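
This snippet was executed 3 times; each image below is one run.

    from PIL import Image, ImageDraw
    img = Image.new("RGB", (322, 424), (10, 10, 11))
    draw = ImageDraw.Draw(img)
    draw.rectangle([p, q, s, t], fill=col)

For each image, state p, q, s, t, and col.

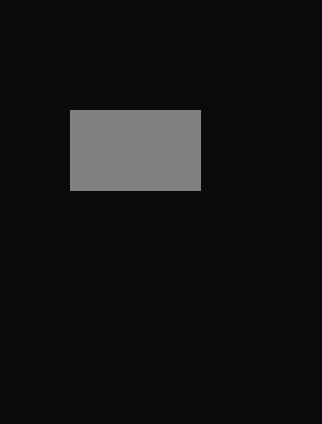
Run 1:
p = 70; q = 110; s = 200; t = 190; col = 'gray'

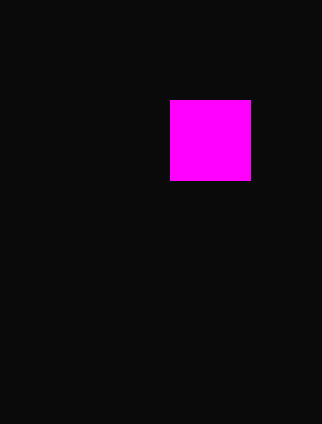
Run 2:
p = 170; q = 100; s = 250; t = 180; col = 'magenta'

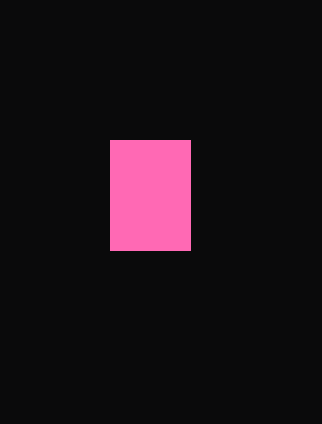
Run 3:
p = 110
q = 140
s = 190
t = 250
col = 'hotpink'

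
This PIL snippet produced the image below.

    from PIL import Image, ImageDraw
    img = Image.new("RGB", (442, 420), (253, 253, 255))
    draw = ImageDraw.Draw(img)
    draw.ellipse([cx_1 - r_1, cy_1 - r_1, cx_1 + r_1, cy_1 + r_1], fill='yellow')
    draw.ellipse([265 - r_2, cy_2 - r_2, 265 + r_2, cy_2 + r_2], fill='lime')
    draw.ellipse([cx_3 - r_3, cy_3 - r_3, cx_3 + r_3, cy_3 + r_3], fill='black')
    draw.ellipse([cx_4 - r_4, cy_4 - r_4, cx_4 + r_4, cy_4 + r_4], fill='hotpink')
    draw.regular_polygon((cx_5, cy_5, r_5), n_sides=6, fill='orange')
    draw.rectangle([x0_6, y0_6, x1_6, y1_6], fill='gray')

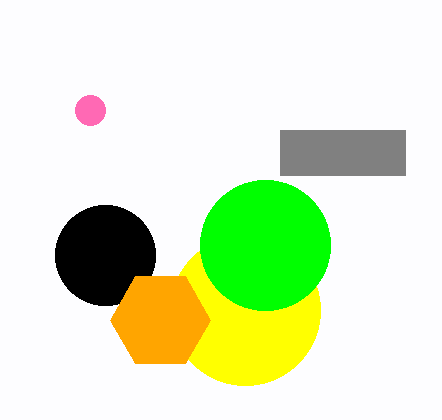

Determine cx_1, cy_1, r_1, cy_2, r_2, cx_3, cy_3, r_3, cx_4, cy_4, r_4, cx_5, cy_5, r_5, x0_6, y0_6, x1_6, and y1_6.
cx_1 = 245, cy_1 = 310, r_1 = 75, cy_2 = 245, r_2 = 65, cx_3 = 105, cy_3 = 255, r_3 = 50, cx_4 = 90, cy_4 = 110, r_4 = 15, cx_5 = 160, cy_5 = 320, r_5 = 50, x0_6 = 280, y0_6 = 130, x1_6 = 405, y1_6 = 175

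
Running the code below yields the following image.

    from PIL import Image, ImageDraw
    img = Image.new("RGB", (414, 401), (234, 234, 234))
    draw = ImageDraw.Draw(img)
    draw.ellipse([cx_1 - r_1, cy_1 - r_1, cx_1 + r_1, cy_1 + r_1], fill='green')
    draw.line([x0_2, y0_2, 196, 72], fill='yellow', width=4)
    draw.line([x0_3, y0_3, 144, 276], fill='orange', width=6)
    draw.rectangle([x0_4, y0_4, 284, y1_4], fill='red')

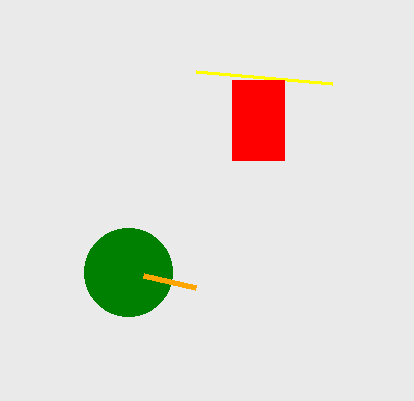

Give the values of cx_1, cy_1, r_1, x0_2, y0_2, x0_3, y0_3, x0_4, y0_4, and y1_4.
cx_1 = 128, cy_1 = 272, r_1 = 44, x0_2 = 332, y0_2 = 84, x0_3 = 196, y0_3 = 288, x0_4 = 232, y0_4 = 80, y1_4 = 160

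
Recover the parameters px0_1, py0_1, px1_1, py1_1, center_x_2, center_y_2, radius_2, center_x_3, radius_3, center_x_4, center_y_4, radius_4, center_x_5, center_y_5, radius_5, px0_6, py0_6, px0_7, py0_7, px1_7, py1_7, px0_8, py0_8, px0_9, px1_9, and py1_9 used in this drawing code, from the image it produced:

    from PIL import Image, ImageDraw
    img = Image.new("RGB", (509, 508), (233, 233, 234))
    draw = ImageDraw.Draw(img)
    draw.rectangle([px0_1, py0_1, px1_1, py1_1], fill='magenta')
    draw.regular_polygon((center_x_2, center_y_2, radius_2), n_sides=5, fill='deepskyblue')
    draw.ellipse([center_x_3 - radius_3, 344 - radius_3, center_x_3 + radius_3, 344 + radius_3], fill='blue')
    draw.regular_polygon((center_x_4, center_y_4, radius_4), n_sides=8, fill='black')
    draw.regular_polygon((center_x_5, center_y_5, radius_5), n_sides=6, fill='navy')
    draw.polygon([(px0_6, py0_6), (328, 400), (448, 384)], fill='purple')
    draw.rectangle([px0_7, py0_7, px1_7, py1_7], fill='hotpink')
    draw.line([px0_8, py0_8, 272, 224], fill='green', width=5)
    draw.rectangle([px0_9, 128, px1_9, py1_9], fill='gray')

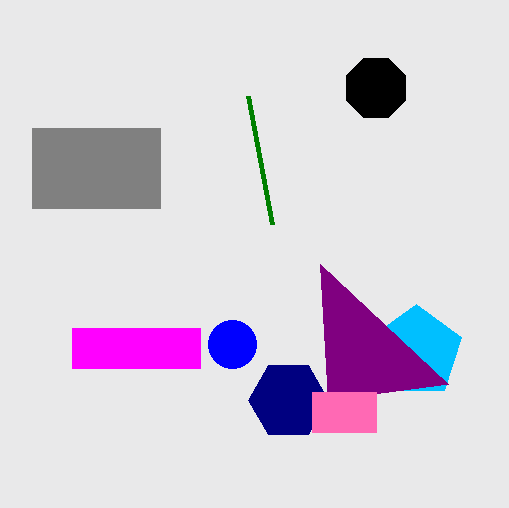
px0_1 = 72
py0_1 = 328
px1_1 = 200
py1_1 = 368
center_x_2 = 416
center_y_2 = 352
radius_2 = 48
center_x_3 = 232
radius_3 = 24
center_x_4 = 376
center_y_4 = 88
radius_4 = 32
center_x_5 = 288
center_y_5 = 400
radius_5 = 40
px0_6 = 320
py0_6 = 264
px0_7 = 312
py0_7 = 392
px1_7 = 376
py1_7 = 432
px0_8 = 248
py0_8 = 96
px0_9 = 32
px1_9 = 160
py1_9 = 208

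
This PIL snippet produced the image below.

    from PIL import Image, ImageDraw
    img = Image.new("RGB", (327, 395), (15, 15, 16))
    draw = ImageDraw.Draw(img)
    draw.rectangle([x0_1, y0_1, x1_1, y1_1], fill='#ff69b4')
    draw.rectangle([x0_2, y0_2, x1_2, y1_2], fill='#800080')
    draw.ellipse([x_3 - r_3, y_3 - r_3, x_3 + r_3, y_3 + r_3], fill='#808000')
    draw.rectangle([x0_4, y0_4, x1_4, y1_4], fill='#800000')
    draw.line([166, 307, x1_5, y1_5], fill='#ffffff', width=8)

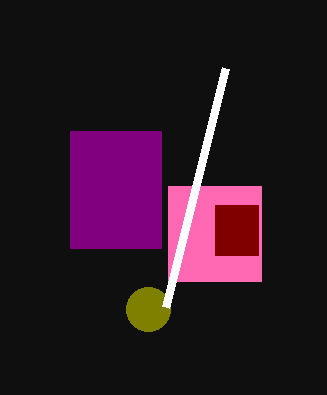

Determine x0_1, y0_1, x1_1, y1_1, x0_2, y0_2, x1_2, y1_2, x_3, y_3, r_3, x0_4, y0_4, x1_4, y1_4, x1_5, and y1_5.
x0_1 = 168; y0_1 = 186; x1_1 = 261; y1_1 = 281; x0_2 = 70; y0_2 = 131; x1_2 = 161; y1_2 = 248; x_3 = 148; y_3 = 309; r_3 = 22; x0_4 = 215; y0_4 = 205; x1_4 = 258; y1_4 = 255; x1_5 = 226; y1_5 = 68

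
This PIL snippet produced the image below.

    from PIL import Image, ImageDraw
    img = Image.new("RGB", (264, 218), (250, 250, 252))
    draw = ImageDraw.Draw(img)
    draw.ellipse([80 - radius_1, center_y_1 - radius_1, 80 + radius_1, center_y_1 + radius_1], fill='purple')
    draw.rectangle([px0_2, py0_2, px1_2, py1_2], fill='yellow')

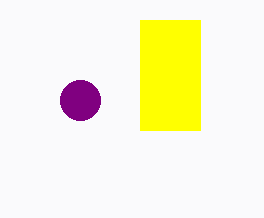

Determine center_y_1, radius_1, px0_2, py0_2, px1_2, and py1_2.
center_y_1 = 100, radius_1 = 20, px0_2 = 140, py0_2 = 20, px1_2 = 200, py1_2 = 130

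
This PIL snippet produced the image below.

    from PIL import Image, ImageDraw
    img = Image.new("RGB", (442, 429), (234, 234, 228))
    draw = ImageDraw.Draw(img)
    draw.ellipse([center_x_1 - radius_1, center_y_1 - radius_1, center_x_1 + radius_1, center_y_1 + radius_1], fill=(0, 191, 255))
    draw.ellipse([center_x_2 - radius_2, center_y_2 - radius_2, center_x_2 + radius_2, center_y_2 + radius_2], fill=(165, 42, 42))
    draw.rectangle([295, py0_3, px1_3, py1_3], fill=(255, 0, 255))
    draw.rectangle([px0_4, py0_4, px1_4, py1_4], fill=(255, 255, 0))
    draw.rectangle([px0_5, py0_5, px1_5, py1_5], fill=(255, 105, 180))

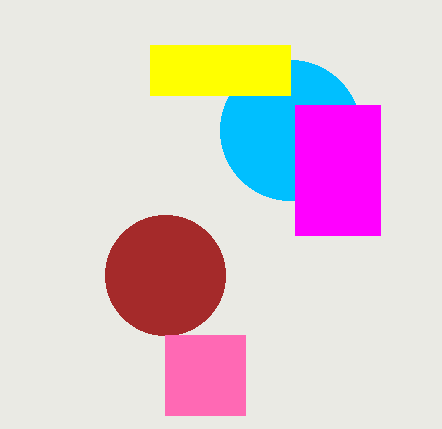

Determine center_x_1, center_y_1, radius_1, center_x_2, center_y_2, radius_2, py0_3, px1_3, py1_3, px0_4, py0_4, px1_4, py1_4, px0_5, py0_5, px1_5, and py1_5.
center_x_1 = 290, center_y_1 = 130, radius_1 = 70, center_x_2 = 165, center_y_2 = 275, radius_2 = 60, py0_3 = 105, px1_3 = 380, py1_3 = 235, px0_4 = 150, py0_4 = 45, px1_4 = 290, py1_4 = 95, px0_5 = 165, py0_5 = 335, px1_5 = 245, py1_5 = 415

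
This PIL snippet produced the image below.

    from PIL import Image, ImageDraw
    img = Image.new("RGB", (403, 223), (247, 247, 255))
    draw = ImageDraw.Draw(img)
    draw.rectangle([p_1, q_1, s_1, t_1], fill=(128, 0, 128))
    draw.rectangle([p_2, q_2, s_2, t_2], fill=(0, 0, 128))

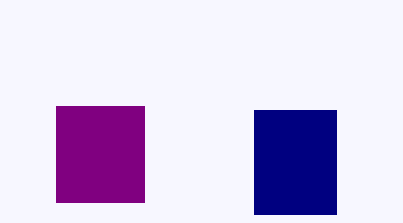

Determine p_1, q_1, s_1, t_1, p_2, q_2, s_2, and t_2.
p_1 = 56; q_1 = 106; s_1 = 144; t_1 = 202; p_2 = 254; q_2 = 110; s_2 = 336; t_2 = 214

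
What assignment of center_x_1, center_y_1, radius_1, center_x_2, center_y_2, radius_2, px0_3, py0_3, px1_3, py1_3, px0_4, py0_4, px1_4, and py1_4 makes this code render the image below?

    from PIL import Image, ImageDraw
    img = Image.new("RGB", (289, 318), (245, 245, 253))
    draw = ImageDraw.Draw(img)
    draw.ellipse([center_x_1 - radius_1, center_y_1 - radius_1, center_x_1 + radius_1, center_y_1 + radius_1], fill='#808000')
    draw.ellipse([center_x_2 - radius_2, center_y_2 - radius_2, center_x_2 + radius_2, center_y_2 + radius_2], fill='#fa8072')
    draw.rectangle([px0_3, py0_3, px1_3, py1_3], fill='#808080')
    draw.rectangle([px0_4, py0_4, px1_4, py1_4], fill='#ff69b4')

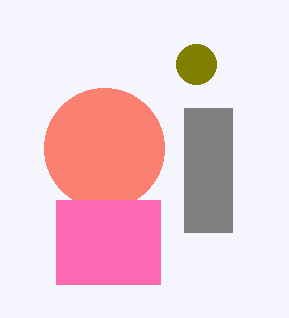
center_x_1 = 196; center_y_1 = 64; radius_1 = 20; center_x_2 = 104; center_y_2 = 148; radius_2 = 60; px0_3 = 184; py0_3 = 108; px1_3 = 232; py1_3 = 232; px0_4 = 56; py0_4 = 200; px1_4 = 160; py1_4 = 284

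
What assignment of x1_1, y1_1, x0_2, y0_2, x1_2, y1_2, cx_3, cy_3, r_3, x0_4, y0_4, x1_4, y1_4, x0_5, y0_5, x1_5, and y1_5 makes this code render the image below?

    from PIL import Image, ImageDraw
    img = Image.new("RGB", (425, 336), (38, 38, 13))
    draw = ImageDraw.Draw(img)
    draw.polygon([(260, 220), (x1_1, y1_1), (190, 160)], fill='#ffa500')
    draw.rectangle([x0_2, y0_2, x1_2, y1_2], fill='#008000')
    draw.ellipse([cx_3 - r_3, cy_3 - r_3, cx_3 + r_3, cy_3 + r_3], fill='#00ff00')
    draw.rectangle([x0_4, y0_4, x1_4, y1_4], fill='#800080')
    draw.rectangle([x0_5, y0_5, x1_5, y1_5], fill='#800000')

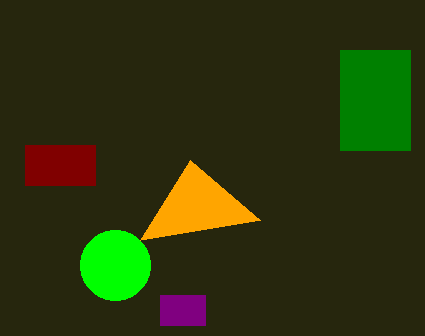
x1_1 = 140; y1_1 = 240; x0_2 = 340; y0_2 = 50; x1_2 = 410; y1_2 = 150; cx_3 = 115; cy_3 = 265; r_3 = 35; x0_4 = 160; y0_4 = 295; x1_4 = 205; y1_4 = 325; x0_5 = 25; y0_5 = 145; x1_5 = 95; y1_5 = 185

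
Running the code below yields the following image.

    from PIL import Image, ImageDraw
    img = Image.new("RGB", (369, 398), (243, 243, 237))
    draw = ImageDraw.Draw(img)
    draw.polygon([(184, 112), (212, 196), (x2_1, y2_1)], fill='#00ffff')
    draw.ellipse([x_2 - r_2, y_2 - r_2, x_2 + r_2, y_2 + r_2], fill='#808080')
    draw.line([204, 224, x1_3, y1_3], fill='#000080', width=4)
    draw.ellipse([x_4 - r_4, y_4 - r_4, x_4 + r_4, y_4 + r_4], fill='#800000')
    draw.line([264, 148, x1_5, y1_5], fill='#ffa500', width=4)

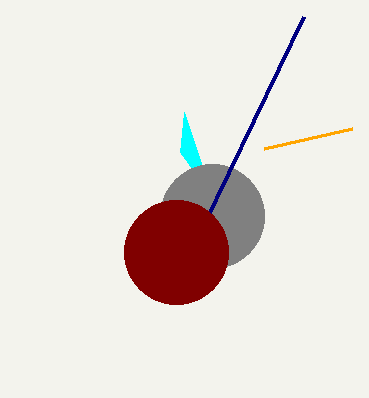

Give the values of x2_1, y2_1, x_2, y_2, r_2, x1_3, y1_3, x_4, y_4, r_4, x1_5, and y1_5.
x2_1 = 180; y2_1 = 152; x_2 = 212; y_2 = 216; r_2 = 52; x1_3 = 304; y1_3 = 16; x_4 = 176; y_4 = 252; r_4 = 52; x1_5 = 352; y1_5 = 128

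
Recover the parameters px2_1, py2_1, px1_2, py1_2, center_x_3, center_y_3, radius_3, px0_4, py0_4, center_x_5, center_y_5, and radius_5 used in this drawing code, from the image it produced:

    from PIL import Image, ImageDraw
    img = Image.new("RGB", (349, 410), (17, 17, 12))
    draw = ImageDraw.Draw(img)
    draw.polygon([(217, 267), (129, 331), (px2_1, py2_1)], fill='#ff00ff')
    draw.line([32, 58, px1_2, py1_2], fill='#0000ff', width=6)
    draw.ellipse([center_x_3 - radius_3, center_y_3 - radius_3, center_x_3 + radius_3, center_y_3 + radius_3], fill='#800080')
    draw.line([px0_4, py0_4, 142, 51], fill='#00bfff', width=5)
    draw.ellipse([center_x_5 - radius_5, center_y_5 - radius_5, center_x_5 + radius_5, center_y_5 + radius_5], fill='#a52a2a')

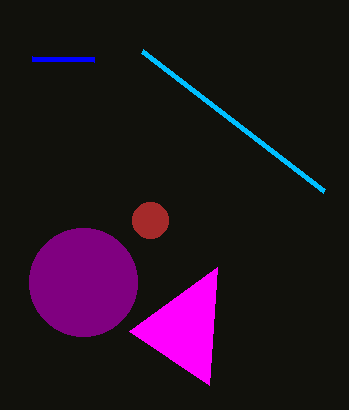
px2_1 = 209, py2_1 = 385, px1_2 = 94, py1_2 = 59, center_x_3 = 83, center_y_3 = 282, radius_3 = 54, px0_4 = 324, py0_4 = 191, center_x_5 = 150, center_y_5 = 220, radius_5 = 18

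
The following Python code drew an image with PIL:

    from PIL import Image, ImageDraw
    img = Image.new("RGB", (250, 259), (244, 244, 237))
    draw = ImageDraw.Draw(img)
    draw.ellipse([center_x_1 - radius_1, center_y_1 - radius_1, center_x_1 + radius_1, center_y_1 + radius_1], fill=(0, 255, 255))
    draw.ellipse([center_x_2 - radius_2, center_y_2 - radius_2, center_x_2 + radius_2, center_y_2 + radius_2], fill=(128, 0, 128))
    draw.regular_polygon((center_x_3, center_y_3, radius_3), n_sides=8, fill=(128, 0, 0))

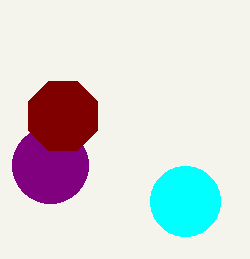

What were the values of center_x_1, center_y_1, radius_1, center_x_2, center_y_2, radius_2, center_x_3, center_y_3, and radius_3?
center_x_1 = 185, center_y_1 = 201, radius_1 = 35, center_x_2 = 50, center_y_2 = 165, radius_2 = 38, center_x_3 = 63, center_y_3 = 116, radius_3 = 37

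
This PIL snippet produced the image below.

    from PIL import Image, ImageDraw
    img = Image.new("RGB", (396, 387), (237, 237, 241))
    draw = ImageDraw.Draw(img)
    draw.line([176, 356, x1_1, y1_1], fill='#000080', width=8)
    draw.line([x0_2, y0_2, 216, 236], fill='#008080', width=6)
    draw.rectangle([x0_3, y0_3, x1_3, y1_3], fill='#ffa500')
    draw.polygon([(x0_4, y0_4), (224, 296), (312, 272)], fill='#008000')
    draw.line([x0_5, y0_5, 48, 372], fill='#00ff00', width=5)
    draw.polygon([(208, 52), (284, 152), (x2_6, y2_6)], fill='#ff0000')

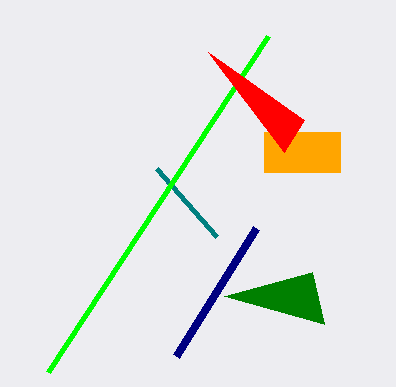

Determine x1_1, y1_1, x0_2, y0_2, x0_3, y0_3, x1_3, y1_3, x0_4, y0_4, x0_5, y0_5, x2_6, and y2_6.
x1_1 = 256; y1_1 = 228; x0_2 = 156; y0_2 = 168; x0_3 = 264; y0_3 = 132; x1_3 = 340; y1_3 = 172; x0_4 = 324; y0_4 = 324; x0_5 = 268; y0_5 = 36; x2_6 = 304; y2_6 = 120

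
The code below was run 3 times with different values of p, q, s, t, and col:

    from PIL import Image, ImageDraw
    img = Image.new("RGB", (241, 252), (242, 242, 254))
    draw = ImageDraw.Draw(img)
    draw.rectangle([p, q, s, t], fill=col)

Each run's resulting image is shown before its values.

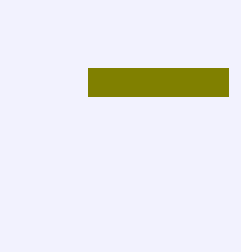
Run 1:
p = 88, q = 68, s = 228, t = 96, col = 'olive'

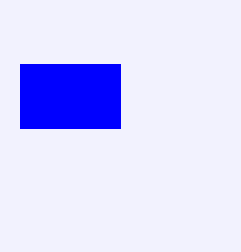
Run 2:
p = 20, q = 64, s = 120, t = 128, col = 'blue'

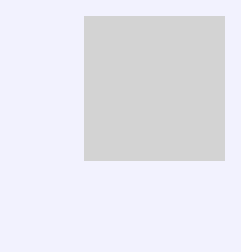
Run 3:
p = 84
q = 16
s = 224
t = 160
col = 'lightgray'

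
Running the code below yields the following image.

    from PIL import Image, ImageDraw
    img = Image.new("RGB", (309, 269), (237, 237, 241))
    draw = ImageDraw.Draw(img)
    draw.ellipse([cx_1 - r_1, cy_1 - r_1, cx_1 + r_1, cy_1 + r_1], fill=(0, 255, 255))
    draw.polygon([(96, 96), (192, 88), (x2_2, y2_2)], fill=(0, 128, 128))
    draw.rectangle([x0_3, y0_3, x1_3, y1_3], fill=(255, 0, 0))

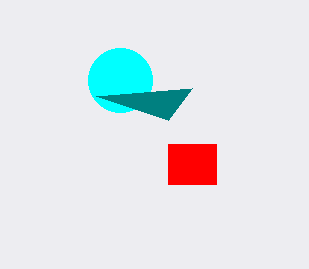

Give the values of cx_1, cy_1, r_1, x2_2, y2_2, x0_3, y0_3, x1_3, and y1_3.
cx_1 = 120
cy_1 = 80
r_1 = 32
x2_2 = 168
y2_2 = 120
x0_3 = 168
y0_3 = 144
x1_3 = 216
y1_3 = 184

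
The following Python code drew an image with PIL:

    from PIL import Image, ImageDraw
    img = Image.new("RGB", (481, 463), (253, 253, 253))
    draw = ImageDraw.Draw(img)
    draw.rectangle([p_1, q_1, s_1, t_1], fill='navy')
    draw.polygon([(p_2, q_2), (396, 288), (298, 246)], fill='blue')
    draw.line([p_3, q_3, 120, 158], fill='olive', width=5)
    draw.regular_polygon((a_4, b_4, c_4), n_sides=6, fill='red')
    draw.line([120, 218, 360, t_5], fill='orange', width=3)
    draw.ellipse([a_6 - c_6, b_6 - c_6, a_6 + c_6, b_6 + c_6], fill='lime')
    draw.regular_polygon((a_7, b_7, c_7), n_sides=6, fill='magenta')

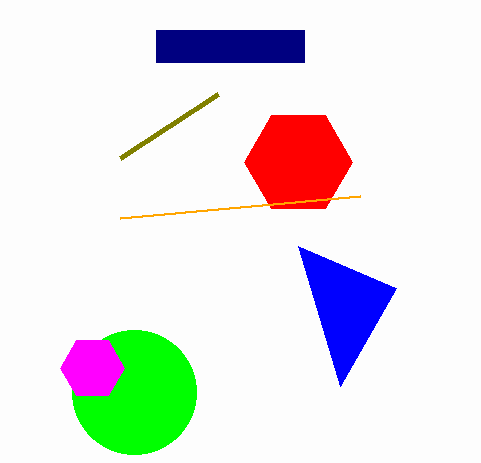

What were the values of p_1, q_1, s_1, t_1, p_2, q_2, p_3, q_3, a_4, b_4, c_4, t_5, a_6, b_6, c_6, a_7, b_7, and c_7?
p_1 = 156; q_1 = 30; s_1 = 304; t_1 = 62; p_2 = 340; q_2 = 386; p_3 = 218; q_3 = 94; a_4 = 298; b_4 = 162; c_4 = 54; t_5 = 196; a_6 = 134; b_6 = 392; c_6 = 62; a_7 = 92; b_7 = 368; c_7 = 32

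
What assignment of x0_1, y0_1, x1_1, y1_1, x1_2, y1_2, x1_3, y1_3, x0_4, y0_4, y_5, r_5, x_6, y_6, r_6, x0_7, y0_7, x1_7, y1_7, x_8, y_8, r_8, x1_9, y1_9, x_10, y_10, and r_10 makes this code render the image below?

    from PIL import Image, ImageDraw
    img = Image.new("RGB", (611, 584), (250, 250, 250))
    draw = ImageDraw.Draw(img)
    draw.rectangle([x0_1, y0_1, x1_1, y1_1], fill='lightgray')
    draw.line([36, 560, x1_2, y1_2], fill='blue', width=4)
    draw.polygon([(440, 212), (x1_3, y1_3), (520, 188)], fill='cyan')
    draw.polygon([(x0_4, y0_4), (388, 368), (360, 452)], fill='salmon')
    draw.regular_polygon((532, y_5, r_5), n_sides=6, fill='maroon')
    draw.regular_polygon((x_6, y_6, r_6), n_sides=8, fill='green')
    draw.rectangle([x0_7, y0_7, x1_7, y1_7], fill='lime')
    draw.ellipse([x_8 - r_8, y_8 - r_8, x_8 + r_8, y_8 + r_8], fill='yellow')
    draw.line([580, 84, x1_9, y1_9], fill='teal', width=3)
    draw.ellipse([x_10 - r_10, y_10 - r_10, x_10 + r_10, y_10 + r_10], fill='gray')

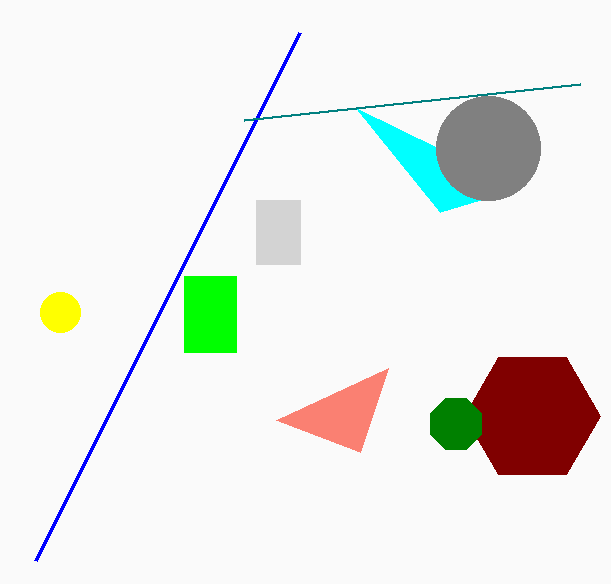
x0_1 = 256, y0_1 = 200, x1_1 = 300, y1_1 = 264, x1_2 = 300, y1_2 = 32, x1_3 = 356, y1_3 = 108, x0_4 = 276, y0_4 = 420, y_5 = 416, r_5 = 68, x_6 = 456, y_6 = 424, r_6 = 28, x0_7 = 184, y0_7 = 276, x1_7 = 236, y1_7 = 352, x_8 = 60, y_8 = 312, r_8 = 20, x1_9 = 244, y1_9 = 120, x_10 = 488, y_10 = 148, r_10 = 52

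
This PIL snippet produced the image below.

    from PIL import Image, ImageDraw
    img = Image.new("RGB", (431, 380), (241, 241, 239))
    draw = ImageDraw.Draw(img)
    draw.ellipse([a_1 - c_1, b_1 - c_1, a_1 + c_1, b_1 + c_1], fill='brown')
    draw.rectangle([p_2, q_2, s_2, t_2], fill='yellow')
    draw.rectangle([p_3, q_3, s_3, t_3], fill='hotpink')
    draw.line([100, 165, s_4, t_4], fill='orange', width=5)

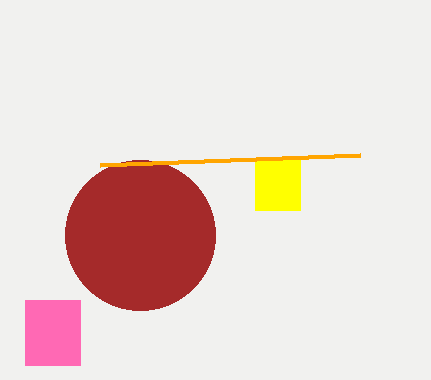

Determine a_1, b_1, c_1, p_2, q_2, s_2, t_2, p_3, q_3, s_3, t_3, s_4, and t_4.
a_1 = 140; b_1 = 235; c_1 = 75; p_2 = 255; q_2 = 160; s_2 = 300; t_2 = 210; p_3 = 25; q_3 = 300; s_3 = 80; t_3 = 365; s_4 = 360; t_4 = 155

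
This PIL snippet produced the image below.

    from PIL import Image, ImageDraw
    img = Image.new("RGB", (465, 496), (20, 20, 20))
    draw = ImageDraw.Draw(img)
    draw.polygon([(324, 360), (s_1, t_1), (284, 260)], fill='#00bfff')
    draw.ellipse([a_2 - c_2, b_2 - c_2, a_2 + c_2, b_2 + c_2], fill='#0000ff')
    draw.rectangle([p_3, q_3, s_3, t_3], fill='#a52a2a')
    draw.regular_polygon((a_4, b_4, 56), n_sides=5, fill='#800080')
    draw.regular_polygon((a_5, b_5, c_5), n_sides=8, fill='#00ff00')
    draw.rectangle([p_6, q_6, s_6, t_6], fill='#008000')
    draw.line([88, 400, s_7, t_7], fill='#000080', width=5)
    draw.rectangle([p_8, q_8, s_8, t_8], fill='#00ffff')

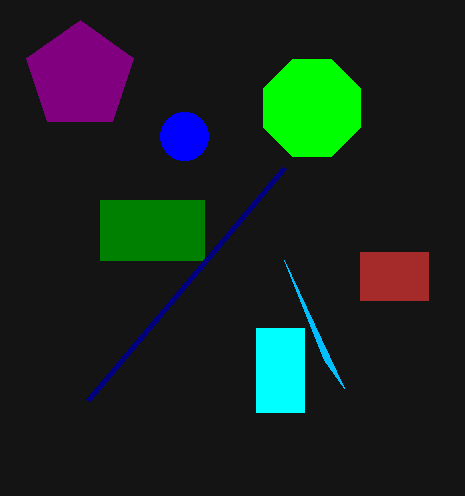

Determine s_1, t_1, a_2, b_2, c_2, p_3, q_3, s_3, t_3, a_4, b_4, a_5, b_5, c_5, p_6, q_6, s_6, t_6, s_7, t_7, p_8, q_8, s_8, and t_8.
s_1 = 344, t_1 = 388, a_2 = 184, b_2 = 136, c_2 = 24, p_3 = 360, q_3 = 252, s_3 = 428, t_3 = 300, a_4 = 80, b_4 = 76, a_5 = 312, b_5 = 108, c_5 = 52, p_6 = 100, q_6 = 200, s_6 = 204, t_6 = 260, s_7 = 284, t_7 = 168, p_8 = 256, q_8 = 328, s_8 = 304, t_8 = 412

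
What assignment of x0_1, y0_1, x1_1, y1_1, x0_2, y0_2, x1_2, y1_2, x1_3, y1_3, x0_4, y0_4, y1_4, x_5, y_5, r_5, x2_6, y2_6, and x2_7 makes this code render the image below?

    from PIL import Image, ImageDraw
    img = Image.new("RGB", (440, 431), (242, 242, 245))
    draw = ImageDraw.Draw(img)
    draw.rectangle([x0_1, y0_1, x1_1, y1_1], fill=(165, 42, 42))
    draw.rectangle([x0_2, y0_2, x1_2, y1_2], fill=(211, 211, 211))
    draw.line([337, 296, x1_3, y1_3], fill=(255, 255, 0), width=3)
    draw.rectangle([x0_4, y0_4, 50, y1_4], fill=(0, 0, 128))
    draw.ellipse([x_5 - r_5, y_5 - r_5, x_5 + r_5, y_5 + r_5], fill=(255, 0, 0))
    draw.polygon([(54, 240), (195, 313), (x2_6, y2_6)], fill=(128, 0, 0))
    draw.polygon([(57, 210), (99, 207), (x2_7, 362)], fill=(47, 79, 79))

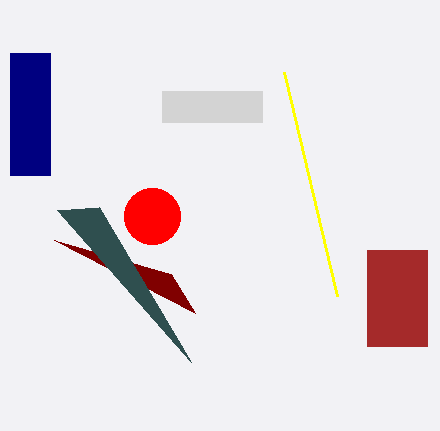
x0_1 = 367
y0_1 = 250
x1_1 = 427
y1_1 = 346
x0_2 = 162
y0_2 = 91
x1_2 = 262
y1_2 = 122
x1_3 = 284
y1_3 = 72
x0_4 = 10
y0_4 = 53
y1_4 = 175
x_5 = 152
y_5 = 216
r_5 = 28
x2_6 = 171
y2_6 = 274
x2_7 = 191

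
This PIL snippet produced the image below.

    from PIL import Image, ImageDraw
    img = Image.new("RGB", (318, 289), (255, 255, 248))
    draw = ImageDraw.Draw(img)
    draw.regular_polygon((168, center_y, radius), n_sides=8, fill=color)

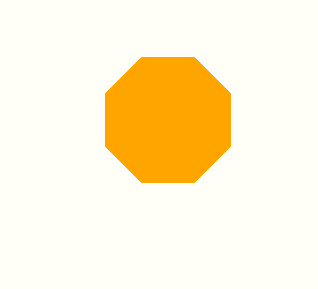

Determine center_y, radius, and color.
center_y = 120
radius = 68
color = 'orange'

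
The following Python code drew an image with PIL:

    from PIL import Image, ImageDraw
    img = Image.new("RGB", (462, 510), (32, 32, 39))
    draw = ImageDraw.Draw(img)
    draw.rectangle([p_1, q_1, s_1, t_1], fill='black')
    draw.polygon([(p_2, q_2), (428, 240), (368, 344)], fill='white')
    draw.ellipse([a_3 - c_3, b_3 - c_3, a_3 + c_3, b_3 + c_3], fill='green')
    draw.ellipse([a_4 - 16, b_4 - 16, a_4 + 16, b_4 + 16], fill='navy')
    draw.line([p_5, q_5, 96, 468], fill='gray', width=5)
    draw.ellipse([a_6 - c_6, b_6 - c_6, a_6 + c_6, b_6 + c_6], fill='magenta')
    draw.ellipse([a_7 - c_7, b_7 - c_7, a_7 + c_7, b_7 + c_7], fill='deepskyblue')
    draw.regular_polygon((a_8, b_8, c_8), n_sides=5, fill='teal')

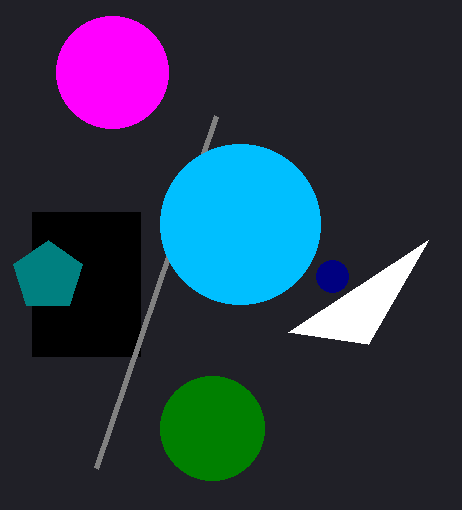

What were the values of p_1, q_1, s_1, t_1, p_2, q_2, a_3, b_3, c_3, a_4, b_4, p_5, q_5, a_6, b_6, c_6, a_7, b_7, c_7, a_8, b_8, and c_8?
p_1 = 32; q_1 = 212; s_1 = 140; t_1 = 356; p_2 = 288; q_2 = 332; a_3 = 212; b_3 = 428; c_3 = 52; a_4 = 332; b_4 = 276; p_5 = 216; q_5 = 116; a_6 = 112; b_6 = 72; c_6 = 56; a_7 = 240; b_7 = 224; c_7 = 80; a_8 = 48; b_8 = 276; c_8 = 36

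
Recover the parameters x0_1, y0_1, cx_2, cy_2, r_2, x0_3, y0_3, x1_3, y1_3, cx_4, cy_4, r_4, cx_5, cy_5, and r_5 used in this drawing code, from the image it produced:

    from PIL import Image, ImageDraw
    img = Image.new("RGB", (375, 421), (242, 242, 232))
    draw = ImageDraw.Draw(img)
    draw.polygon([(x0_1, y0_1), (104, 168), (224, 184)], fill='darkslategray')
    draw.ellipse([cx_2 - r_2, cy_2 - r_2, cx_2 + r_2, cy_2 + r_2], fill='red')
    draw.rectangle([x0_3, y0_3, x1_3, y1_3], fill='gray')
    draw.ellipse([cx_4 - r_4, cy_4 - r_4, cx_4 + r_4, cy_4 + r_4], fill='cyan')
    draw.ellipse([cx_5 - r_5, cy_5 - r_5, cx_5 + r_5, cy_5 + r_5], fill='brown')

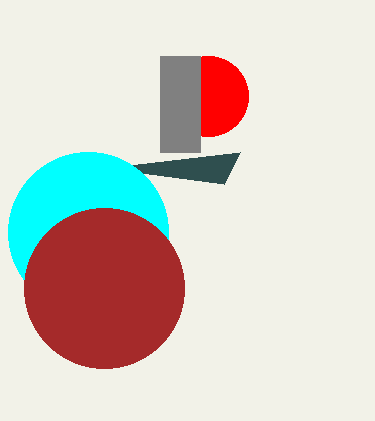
x0_1 = 240
y0_1 = 152
cx_2 = 208
cy_2 = 96
r_2 = 40
x0_3 = 160
y0_3 = 56
x1_3 = 200
y1_3 = 152
cx_4 = 88
cy_4 = 232
r_4 = 80
cx_5 = 104
cy_5 = 288
r_5 = 80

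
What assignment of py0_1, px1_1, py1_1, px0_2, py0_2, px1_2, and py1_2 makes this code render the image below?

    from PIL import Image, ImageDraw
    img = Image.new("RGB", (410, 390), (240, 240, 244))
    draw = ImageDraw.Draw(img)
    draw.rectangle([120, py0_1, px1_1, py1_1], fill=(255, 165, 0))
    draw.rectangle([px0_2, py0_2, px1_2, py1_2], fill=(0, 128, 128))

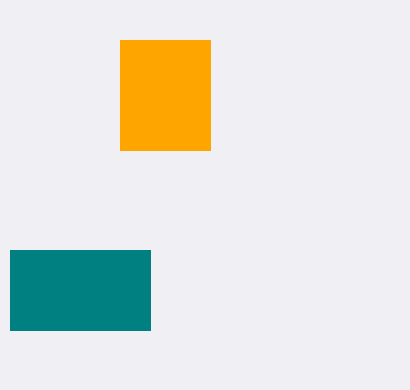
py0_1 = 40; px1_1 = 210; py1_1 = 150; px0_2 = 10; py0_2 = 250; px1_2 = 150; py1_2 = 330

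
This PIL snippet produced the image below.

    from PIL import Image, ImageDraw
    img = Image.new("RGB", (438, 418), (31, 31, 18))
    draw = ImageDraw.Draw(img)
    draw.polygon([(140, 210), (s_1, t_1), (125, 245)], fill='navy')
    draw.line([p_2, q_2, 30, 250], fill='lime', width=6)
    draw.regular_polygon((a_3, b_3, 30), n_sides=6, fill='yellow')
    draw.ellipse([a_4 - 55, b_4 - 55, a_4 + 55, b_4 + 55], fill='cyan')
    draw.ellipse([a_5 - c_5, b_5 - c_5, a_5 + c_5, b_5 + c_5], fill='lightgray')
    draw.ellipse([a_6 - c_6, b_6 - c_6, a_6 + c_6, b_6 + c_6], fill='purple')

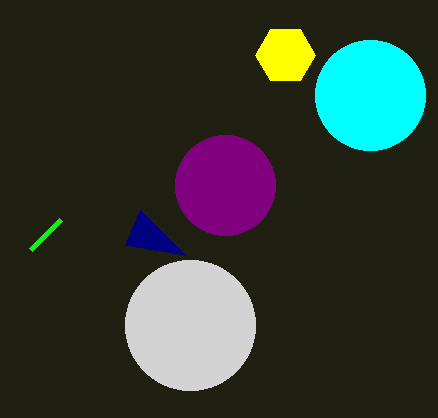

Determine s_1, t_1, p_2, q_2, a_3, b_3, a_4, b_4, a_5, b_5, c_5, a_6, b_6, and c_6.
s_1 = 185; t_1 = 255; p_2 = 60; q_2 = 220; a_3 = 285; b_3 = 55; a_4 = 370; b_4 = 95; a_5 = 190; b_5 = 325; c_5 = 65; a_6 = 225; b_6 = 185; c_6 = 50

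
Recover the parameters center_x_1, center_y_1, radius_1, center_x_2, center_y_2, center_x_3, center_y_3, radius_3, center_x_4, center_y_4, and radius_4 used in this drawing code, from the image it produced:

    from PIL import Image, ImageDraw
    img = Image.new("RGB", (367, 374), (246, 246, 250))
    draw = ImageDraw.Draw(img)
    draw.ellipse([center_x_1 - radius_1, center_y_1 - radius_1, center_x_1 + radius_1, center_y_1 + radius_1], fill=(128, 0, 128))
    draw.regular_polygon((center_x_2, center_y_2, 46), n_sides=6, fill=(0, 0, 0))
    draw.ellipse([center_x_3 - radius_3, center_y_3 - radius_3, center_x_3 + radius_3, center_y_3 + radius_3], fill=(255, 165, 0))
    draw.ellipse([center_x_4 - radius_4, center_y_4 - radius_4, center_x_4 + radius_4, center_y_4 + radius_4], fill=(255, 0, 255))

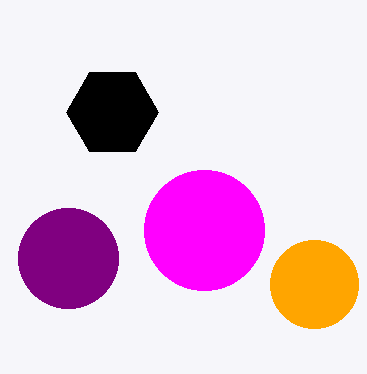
center_x_1 = 68; center_y_1 = 258; radius_1 = 50; center_x_2 = 112; center_y_2 = 112; center_x_3 = 314; center_y_3 = 284; radius_3 = 44; center_x_4 = 204; center_y_4 = 230; radius_4 = 60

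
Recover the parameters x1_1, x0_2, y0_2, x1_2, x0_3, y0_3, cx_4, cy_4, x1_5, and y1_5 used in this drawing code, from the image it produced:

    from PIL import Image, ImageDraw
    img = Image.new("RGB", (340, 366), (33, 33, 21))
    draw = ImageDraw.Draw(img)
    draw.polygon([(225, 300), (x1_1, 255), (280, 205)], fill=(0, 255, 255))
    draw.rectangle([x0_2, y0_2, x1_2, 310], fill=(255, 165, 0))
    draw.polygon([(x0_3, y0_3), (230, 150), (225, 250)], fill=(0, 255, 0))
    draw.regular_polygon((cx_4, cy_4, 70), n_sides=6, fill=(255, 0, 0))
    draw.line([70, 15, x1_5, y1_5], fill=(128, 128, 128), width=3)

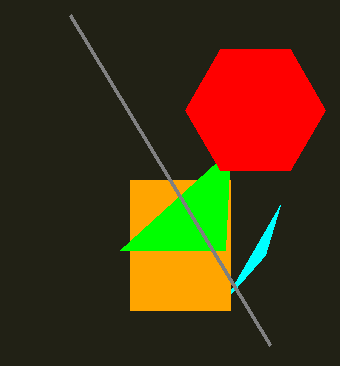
x1_1 = 265, x0_2 = 130, y0_2 = 180, x1_2 = 230, x0_3 = 120, y0_3 = 250, cx_4 = 255, cy_4 = 110, x1_5 = 270, y1_5 = 345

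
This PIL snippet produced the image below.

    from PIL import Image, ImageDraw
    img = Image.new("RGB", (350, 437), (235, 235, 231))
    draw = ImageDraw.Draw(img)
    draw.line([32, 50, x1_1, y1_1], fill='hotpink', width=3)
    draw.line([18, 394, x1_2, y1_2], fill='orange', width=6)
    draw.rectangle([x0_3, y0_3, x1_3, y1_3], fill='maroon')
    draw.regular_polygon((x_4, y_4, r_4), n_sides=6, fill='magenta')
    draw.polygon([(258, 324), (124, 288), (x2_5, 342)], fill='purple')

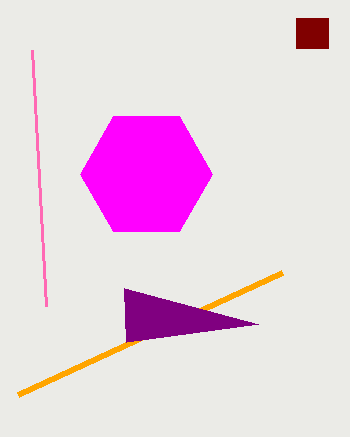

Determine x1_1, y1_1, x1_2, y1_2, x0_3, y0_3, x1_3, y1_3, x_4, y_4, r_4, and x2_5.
x1_1 = 46, y1_1 = 306, x1_2 = 282, y1_2 = 272, x0_3 = 296, y0_3 = 18, x1_3 = 328, y1_3 = 48, x_4 = 146, y_4 = 174, r_4 = 66, x2_5 = 126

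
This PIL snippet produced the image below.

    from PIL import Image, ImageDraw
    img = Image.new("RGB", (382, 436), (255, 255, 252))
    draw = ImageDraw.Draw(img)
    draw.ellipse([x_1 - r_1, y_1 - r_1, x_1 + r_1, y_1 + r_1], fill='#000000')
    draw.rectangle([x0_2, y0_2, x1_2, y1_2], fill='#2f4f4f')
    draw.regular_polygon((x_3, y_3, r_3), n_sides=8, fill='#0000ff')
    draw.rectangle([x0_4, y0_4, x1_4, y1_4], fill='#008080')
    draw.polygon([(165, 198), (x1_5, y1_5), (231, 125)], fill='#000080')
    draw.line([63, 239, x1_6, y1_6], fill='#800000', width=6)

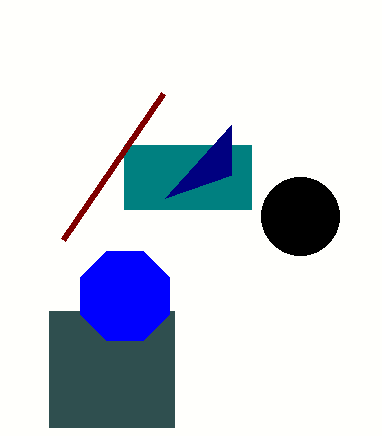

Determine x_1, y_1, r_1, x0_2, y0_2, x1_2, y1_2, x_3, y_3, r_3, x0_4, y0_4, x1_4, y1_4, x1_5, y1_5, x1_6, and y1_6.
x_1 = 300
y_1 = 216
r_1 = 39
x0_2 = 49
y0_2 = 311
x1_2 = 174
y1_2 = 427
x_3 = 125
y_3 = 296
r_3 = 48
x0_4 = 124
y0_4 = 145
x1_4 = 251
y1_4 = 209
x1_5 = 231
y1_5 = 175
x1_6 = 163
y1_6 = 93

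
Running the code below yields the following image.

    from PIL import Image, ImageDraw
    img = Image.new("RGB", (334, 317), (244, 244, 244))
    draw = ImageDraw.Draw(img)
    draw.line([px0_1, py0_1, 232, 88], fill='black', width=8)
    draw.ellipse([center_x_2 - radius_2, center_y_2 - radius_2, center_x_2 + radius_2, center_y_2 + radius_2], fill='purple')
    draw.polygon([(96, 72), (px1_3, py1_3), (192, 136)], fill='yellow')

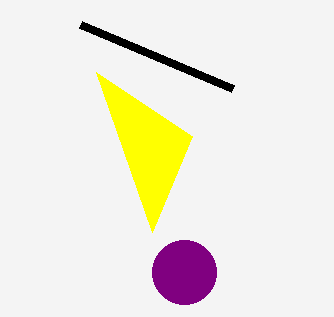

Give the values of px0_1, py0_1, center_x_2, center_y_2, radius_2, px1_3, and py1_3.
px0_1 = 80, py0_1 = 24, center_x_2 = 184, center_y_2 = 272, radius_2 = 32, px1_3 = 152, py1_3 = 232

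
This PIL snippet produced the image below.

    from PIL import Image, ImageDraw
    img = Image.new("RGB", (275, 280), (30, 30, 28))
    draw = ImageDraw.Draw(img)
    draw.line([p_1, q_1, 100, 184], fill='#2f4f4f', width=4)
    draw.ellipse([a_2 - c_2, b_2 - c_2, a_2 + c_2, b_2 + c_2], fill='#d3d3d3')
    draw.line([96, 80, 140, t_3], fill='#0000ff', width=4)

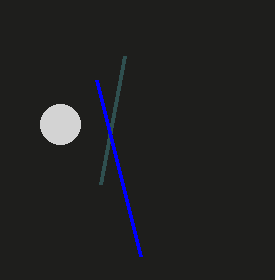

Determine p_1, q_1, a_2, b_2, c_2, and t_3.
p_1 = 124; q_1 = 56; a_2 = 60; b_2 = 124; c_2 = 20; t_3 = 256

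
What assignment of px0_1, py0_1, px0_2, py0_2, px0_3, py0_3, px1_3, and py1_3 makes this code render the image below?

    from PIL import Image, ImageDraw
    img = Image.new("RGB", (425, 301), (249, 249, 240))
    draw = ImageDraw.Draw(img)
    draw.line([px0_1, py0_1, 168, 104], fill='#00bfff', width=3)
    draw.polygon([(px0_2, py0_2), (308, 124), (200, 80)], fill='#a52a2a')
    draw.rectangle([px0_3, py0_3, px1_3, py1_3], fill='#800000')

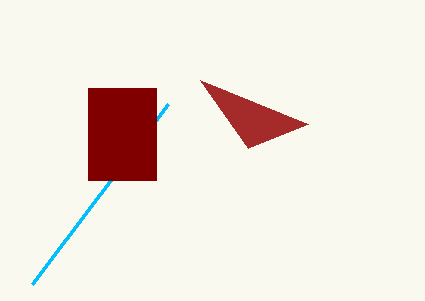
px0_1 = 32; py0_1 = 284; px0_2 = 248; py0_2 = 148; px0_3 = 88; py0_3 = 88; px1_3 = 156; py1_3 = 180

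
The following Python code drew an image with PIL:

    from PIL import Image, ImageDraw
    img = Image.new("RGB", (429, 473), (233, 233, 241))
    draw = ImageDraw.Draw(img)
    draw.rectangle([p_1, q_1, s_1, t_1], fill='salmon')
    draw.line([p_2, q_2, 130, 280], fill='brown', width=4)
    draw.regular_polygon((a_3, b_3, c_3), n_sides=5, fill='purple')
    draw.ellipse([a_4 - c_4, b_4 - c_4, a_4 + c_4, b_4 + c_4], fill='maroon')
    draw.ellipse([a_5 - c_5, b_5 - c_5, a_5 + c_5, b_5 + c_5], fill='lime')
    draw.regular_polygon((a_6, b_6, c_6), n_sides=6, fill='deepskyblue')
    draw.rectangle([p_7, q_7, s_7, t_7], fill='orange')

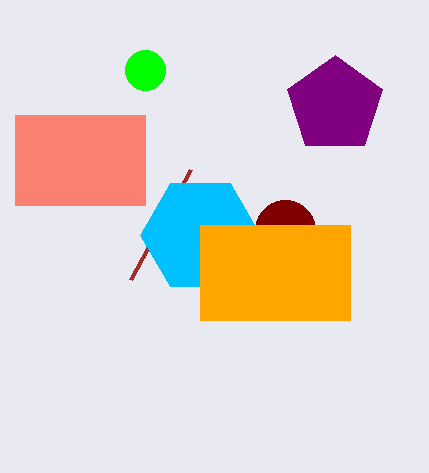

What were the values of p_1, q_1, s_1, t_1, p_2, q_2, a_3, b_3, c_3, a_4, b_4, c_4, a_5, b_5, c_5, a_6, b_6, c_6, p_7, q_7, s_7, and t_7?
p_1 = 15, q_1 = 115, s_1 = 145, t_1 = 205, p_2 = 190, q_2 = 170, a_3 = 335, b_3 = 105, c_3 = 50, a_4 = 285, b_4 = 230, c_4 = 30, a_5 = 145, b_5 = 70, c_5 = 20, a_6 = 200, b_6 = 235, c_6 = 60, p_7 = 200, q_7 = 225, s_7 = 350, t_7 = 320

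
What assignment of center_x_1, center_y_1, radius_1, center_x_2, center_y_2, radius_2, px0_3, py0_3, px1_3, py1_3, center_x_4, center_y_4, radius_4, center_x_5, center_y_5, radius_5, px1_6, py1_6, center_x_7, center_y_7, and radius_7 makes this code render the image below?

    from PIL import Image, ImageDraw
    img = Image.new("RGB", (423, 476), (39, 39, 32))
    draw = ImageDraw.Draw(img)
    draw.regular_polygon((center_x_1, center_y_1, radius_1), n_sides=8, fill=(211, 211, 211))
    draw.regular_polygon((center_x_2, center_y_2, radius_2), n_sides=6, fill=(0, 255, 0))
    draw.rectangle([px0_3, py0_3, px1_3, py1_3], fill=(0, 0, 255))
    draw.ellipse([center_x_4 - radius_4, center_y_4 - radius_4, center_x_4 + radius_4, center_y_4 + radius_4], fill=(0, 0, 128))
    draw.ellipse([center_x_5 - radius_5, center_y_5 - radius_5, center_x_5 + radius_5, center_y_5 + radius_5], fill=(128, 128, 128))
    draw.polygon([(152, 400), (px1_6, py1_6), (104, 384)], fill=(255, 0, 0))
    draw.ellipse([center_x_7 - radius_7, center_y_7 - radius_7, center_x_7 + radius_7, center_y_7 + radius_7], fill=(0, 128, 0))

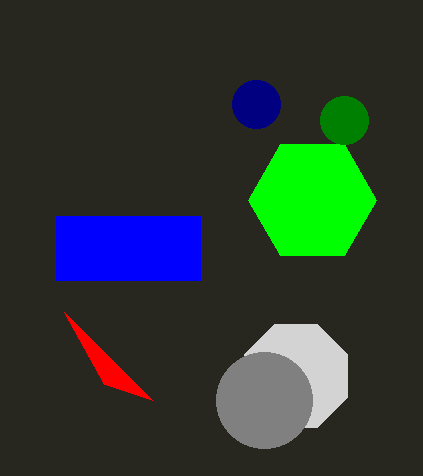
center_x_1 = 296
center_y_1 = 376
radius_1 = 56
center_x_2 = 312
center_y_2 = 200
radius_2 = 64
px0_3 = 56
py0_3 = 216
px1_3 = 200
py1_3 = 280
center_x_4 = 256
center_y_4 = 104
radius_4 = 24
center_x_5 = 264
center_y_5 = 400
radius_5 = 48
px1_6 = 64
py1_6 = 312
center_x_7 = 344
center_y_7 = 120
radius_7 = 24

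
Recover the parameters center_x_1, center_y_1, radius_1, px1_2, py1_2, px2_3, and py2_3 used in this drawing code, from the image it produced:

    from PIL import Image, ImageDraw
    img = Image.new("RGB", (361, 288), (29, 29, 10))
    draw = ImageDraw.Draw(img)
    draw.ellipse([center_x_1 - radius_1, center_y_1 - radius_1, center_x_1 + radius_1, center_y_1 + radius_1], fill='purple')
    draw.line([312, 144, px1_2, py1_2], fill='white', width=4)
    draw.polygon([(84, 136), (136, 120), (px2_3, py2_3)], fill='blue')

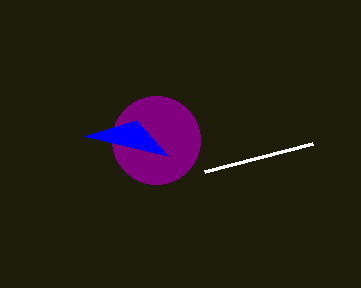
center_x_1 = 156, center_y_1 = 140, radius_1 = 44, px1_2 = 204, py1_2 = 172, px2_3 = 168, py2_3 = 156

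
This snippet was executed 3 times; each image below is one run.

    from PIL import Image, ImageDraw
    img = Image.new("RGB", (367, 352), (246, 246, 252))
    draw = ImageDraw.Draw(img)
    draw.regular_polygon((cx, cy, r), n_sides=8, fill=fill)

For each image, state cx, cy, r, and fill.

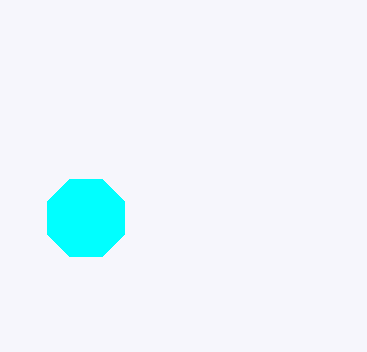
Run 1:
cx = 86; cy = 218; r = 42; fill = 'cyan'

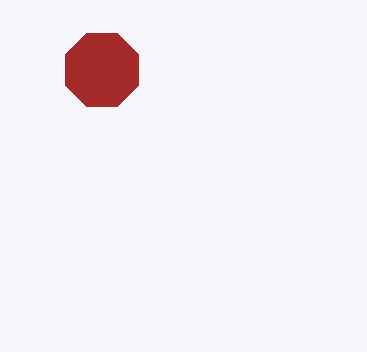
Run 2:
cx = 102, cy = 70, r = 40, fill = 'brown'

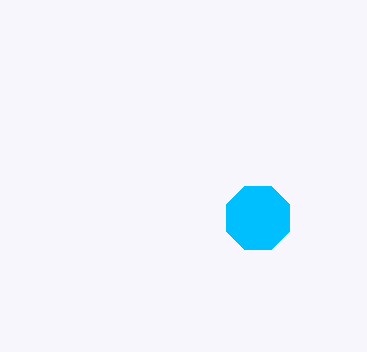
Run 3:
cx = 258; cy = 218; r = 34; fill = 'deepskyblue'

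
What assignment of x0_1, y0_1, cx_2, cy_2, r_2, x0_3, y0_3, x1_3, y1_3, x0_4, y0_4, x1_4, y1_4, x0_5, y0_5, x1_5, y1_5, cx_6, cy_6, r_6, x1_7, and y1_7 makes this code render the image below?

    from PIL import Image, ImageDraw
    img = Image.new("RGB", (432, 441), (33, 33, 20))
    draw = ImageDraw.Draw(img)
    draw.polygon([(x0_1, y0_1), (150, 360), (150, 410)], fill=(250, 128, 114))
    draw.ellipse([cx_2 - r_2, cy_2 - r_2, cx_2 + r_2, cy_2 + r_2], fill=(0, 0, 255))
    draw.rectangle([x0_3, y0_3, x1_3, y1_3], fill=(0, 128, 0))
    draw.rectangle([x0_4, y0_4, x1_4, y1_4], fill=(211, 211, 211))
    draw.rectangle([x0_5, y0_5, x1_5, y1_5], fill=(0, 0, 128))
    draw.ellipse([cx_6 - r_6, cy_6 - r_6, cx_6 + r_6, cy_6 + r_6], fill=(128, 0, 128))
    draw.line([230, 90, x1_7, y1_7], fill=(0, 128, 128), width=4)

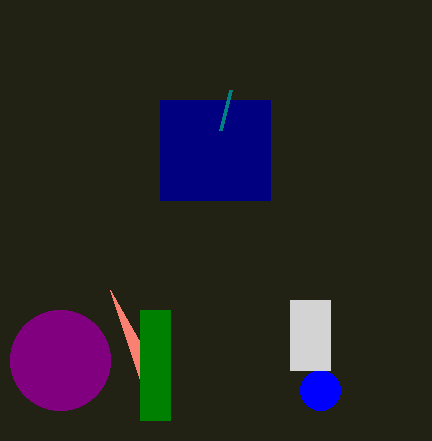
x0_1 = 110; y0_1 = 290; cx_2 = 320; cy_2 = 390; r_2 = 20; x0_3 = 140; y0_3 = 310; x1_3 = 170; y1_3 = 420; x0_4 = 290; y0_4 = 300; x1_4 = 330; y1_4 = 370; x0_5 = 160; y0_5 = 100; x1_5 = 270; y1_5 = 200; cx_6 = 60; cy_6 = 360; r_6 = 50; x1_7 = 220; y1_7 = 130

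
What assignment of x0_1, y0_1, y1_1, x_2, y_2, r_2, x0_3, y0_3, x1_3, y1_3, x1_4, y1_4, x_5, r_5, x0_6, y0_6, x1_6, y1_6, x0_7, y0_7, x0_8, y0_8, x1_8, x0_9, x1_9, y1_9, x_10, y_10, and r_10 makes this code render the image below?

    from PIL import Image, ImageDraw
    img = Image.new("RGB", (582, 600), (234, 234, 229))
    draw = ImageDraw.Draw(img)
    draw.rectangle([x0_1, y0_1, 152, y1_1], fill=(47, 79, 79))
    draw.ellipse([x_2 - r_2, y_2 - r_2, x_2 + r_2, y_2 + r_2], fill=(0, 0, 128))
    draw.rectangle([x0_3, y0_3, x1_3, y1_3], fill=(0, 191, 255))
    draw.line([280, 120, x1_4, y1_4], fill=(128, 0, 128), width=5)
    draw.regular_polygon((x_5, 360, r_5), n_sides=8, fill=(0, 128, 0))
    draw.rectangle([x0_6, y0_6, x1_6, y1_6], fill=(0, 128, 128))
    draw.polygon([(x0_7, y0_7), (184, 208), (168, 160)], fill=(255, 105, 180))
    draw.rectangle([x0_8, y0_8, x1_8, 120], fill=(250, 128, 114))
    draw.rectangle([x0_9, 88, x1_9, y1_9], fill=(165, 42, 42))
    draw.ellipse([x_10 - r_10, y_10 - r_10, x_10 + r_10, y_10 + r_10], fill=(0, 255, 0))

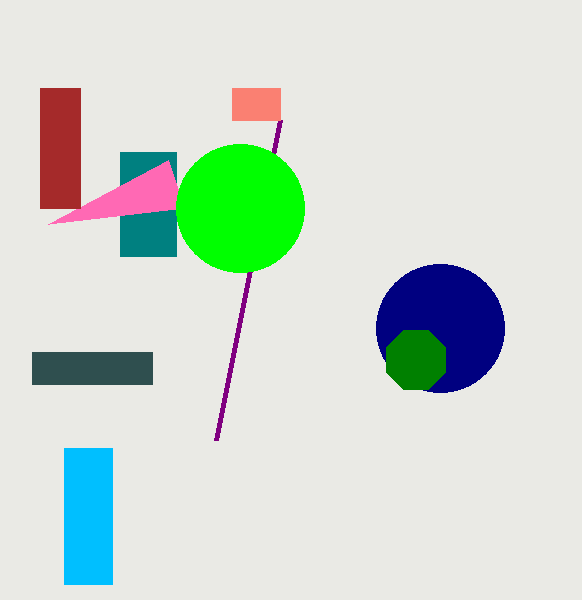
x0_1 = 32; y0_1 = 352; y1_1 = 384; x_2 = 440; y_2 = 328; r_2 = 64; x0_3 = 64; y0_3 = 448; x1_3 = 112; y1_3 = 584; x1_4 = 216; y1_4 = 440; x_5 = 416; r_5 = 32; x0_6 = 120; y0_6 = 152; x1_6 = 176; y1_6 = 256; x0_7 = 48; y0_7 = 224; x0_8 = 232; y0_8 = 88; x1_8 = 280; x0_9 = 40; x1_9 = 80; y1_9 = 208; x_10 = 240; y_10 = 208; r_10 = 64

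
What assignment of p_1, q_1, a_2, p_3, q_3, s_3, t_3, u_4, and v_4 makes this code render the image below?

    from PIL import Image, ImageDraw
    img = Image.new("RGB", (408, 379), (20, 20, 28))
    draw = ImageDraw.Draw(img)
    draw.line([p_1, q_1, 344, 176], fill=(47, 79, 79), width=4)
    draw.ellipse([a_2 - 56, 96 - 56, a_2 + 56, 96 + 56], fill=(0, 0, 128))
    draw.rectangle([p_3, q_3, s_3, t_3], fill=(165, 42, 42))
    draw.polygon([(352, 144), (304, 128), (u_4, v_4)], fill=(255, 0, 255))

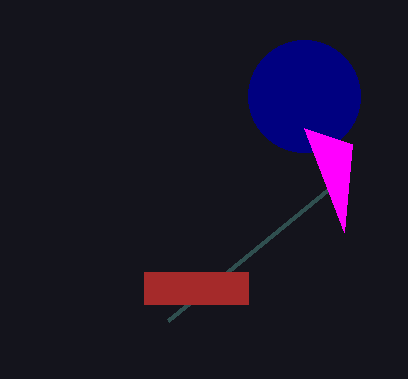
p_1 = 168; q_1 = 320; a_2 = 304; p_3 = 144; q_3 = 272; s_3 = 248; t_3 = 304; u_4 = 344; v_4 = 232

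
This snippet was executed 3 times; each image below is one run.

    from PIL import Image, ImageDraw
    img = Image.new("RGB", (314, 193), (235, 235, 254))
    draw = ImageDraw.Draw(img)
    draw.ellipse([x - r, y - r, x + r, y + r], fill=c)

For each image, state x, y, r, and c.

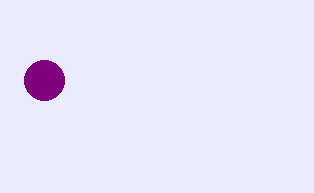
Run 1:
x = 44
y = 80
r = 20
c = 'purple'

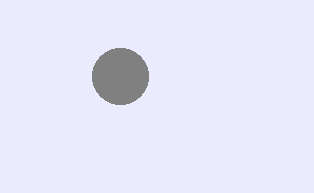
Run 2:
x = 120, y = 76, r = 28, c = 'gray'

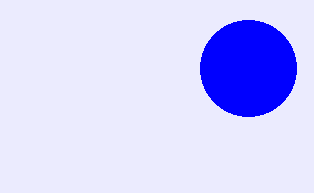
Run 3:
x = 248, y = 68, r = 48, c = 'blue'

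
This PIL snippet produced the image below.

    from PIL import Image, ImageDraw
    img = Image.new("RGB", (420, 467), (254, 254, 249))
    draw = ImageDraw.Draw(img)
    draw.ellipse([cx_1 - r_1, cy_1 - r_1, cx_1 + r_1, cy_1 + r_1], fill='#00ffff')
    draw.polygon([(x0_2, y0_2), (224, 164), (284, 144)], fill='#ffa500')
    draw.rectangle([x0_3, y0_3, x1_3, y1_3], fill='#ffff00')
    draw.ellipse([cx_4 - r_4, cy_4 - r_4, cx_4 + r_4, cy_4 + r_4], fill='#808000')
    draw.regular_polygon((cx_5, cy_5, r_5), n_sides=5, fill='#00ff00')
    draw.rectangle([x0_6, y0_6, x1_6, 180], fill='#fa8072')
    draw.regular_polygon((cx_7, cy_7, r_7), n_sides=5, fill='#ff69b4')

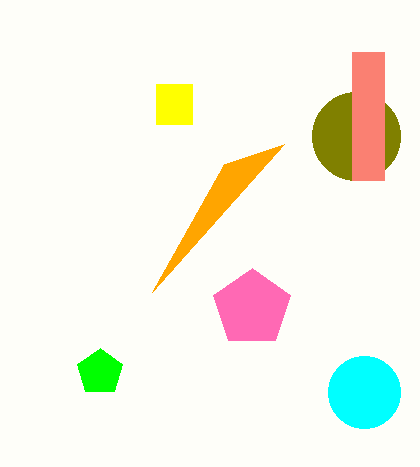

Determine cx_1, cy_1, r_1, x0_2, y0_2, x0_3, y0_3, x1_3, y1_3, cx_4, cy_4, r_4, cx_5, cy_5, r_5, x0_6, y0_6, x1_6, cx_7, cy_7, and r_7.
cx_1 = 364; cy_1 = 392; r_1 = 36; x0_2 = 152; y0_2 = 292; x0_3 = 156; y0_3 = 84; x1_3 = 192; y1_3 = 124; cx_4 = 356; cy_4 = 136; r_4 = 44; cx_5 = 100; cy_5 = 372; r_5 = 24; x0_6 = 352; y0_6 = 52; x1_6 = 384; cx_7 = 252; cy_7 = 308; r_7 = 40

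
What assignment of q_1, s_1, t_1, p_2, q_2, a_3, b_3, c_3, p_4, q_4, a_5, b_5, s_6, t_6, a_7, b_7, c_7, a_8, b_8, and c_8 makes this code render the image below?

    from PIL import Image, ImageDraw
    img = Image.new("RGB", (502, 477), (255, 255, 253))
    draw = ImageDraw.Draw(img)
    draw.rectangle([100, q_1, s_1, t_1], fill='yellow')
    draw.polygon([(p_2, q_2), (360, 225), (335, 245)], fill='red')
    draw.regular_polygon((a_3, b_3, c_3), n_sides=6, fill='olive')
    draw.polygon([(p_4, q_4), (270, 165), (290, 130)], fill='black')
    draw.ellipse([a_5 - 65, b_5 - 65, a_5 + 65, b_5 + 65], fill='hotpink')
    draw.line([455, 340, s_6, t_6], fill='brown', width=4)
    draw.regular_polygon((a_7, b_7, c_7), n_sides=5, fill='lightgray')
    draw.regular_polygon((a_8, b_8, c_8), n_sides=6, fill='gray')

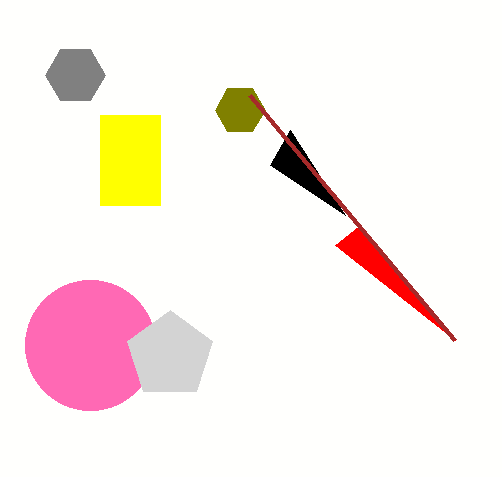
q_1 = 115; s_1 = 160; t_1 = 205; p_2 = 455; q_2 = 340; a_3 = 240; b_3 = 110; c_3 = 25; p_4 = 345; q_4 = 215; a_5 = 90; b_5 = 345; s_6 = 250; t_6 = 95; a_7 = 170; b_7 = 355; c_7 = 45; a_8 = 75; b_8 = 75; c_8 = 30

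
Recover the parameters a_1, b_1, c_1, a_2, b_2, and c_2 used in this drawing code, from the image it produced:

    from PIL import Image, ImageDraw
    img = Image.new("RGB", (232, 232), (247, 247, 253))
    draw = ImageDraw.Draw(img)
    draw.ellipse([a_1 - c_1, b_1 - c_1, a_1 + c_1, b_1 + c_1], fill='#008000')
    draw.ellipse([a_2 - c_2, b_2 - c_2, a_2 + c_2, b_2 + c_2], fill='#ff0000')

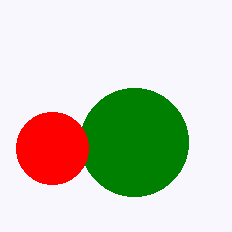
a_1 = 134; b_1 = 142; c_1 = 54; a_2 = 52; b_2 = 148; c_2 = 36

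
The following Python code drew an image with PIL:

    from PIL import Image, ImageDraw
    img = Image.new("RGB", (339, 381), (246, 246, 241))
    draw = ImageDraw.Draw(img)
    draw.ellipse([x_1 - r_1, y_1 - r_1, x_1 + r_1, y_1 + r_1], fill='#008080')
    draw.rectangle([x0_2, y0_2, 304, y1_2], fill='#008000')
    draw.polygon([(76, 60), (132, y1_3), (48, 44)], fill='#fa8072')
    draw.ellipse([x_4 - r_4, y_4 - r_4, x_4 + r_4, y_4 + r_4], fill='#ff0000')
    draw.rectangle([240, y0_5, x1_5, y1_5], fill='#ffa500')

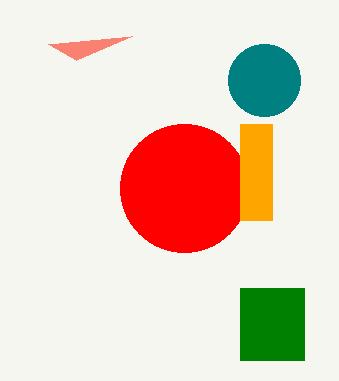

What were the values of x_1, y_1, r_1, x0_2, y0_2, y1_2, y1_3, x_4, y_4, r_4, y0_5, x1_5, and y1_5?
x_1 = 264
y_1 = 80
r_1 = 36
x0_2 = 240
y0_2 = 288
y1_2 = 360
y1_3 = 36
x_4 = 184
y_4 = 188
r_4 = 64
y0_5 = 124
x1_5 = 272
y1_5 = 220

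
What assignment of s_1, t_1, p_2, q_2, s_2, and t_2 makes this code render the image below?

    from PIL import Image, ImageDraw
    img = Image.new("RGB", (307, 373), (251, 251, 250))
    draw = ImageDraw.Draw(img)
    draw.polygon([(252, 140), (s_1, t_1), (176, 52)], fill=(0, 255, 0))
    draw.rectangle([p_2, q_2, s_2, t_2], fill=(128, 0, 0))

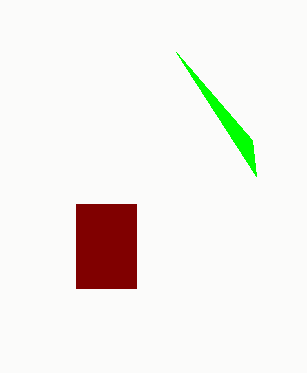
s_1 = 256; t_1 = 176; p_2 = 76; q_2 = 204; s_2 = 136; t_2 = 288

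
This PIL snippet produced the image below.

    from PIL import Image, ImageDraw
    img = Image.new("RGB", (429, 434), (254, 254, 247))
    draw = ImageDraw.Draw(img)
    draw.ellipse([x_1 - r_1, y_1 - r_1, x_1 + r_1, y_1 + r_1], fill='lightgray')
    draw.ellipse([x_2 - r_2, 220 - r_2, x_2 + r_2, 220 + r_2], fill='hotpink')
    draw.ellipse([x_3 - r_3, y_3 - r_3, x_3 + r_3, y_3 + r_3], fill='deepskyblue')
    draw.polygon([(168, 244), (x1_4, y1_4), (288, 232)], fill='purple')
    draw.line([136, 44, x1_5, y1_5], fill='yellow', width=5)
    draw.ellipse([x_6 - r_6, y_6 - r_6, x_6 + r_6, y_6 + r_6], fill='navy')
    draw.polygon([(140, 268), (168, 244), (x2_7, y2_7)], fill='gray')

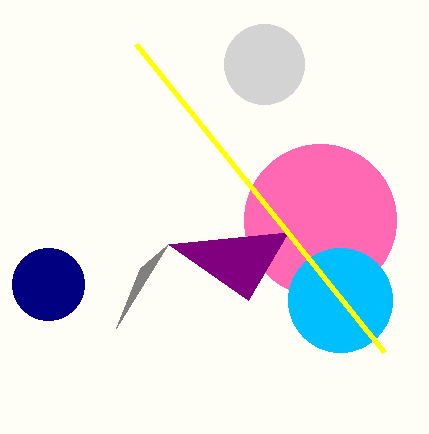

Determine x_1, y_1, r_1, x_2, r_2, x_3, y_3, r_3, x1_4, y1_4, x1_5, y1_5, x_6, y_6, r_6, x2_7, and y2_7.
x_1 = 264, y_1 = 64, r_1 = 40, x_2 = 320, r_2 = 76, x_3 = 340, y_3 = 300, r_3 = 52, x1_4 = 248, y1_4 = 300, x1_5 = 384, y1_5 = 352, x_6 = 48, y_6 = 284, r_6 = 36, x2_7 = 116, y2_7 = 328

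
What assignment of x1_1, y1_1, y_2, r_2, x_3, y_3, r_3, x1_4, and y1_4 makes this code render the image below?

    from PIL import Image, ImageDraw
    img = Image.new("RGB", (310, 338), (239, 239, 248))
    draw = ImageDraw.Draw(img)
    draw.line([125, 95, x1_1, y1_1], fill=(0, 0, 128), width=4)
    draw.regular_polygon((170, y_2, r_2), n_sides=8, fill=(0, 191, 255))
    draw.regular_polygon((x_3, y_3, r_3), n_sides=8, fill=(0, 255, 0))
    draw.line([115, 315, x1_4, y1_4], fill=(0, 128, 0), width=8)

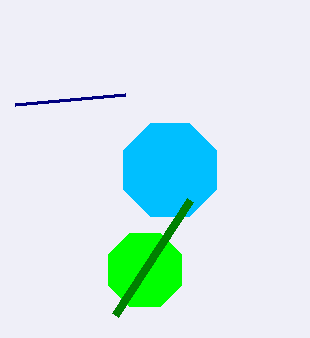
x1_1 = 15
y1_1 = 105
y_2 = 170
r_2 = 50
x_3 = 145
y_3 = 270
r_3 = 40
x1_4 = 190
y1_4 = 200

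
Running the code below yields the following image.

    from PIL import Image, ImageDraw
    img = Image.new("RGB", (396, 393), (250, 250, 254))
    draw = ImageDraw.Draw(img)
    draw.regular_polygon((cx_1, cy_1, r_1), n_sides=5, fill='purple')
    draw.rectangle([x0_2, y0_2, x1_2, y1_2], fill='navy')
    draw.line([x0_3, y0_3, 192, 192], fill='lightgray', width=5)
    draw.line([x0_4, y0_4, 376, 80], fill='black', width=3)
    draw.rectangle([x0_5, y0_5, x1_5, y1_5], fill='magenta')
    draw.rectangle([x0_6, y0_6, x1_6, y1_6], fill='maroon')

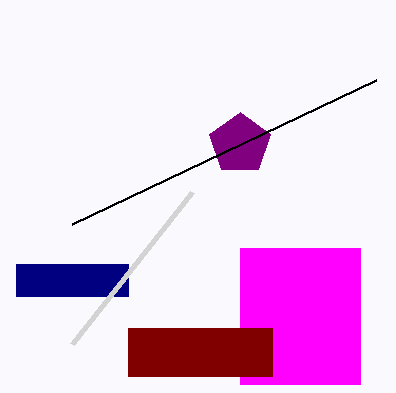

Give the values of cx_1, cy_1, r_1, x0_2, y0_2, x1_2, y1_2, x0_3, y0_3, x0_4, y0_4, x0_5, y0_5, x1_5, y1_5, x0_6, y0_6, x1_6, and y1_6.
cx_1 = 240, cy_1 = 144, r_1 = 32, x0_2 = 16, y0_2 = 264, x1_2 = 128, y1_2 = 296, x0_3 = 72, y0_3 = 344, x0_4 = 72, y0_4 = 224, x0_5 = 240, y0_5 = 248, x1_5 = 360, y1_5 = 384, x0_6 = 128, y0_6 = 328, x1_6 = 272, y1_6 = 376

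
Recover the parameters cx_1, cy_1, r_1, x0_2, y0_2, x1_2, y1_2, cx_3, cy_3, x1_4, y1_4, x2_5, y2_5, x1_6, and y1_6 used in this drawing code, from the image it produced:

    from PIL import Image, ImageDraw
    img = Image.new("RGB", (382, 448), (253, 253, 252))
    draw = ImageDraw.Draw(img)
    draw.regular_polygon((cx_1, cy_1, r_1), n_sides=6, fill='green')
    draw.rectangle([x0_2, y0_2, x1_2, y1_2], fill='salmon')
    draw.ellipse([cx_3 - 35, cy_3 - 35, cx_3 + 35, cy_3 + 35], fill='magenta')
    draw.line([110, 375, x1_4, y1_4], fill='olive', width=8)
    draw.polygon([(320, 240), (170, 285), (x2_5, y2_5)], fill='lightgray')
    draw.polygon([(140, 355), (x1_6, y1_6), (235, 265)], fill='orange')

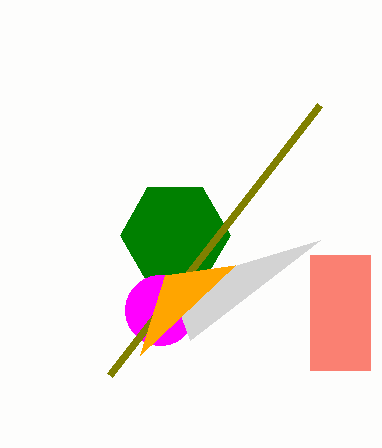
cx_1 = 175; cy_1 = 235; r_1 = 55; x0_2 = 310; y0_2 = 255; x1_2 = 370; y1_2 = 370; cx_3 = 160; cy_3 = 310; x1_4 = 320; y1_4 = 105; x2_5 = 190; y2_5 = 340; x1_6 = 165; y1_6 = 275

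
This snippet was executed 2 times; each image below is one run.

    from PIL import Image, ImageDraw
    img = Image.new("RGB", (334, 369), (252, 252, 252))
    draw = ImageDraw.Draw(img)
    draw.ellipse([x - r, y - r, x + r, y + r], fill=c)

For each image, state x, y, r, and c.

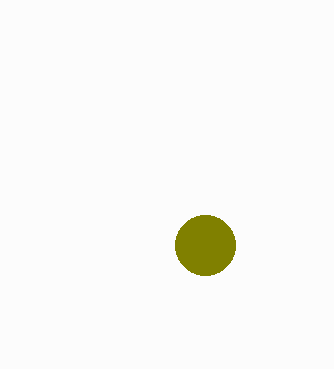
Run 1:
x = 205
y = 245
r = 30
c = 'olive'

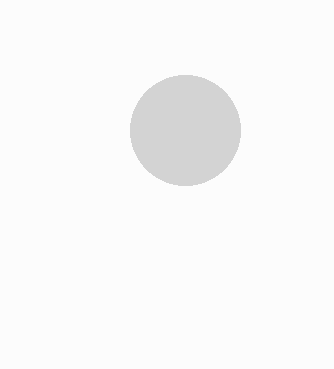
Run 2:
x = 185
y = 130
r = 55
c = 'lightgray'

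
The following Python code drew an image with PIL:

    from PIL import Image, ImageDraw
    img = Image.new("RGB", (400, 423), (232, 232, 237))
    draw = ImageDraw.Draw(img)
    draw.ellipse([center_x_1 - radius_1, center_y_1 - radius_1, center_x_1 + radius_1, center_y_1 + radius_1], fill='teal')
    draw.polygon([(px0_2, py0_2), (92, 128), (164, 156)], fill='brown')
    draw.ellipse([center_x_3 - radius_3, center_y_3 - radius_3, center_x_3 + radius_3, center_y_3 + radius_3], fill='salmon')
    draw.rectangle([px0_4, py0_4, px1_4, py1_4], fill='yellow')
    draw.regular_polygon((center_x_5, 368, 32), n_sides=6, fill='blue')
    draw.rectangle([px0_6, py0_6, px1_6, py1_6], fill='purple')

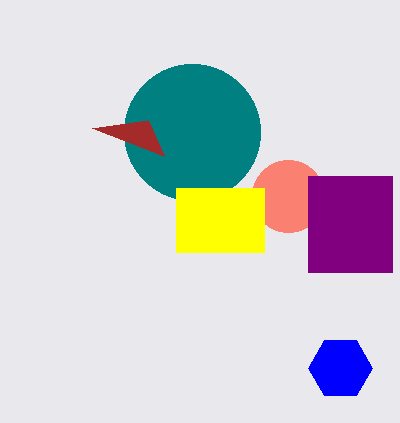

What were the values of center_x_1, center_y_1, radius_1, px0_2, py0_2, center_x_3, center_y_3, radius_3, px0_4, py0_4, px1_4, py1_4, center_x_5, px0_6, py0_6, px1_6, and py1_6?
center_x_1 = 192; center_y_1 = 132; radius_1 = 68; px0_2 = 148; py0_2 = 120; center_x_3 = 288; center_y_3 = 196; radius_3 = 36; px0_4 = 176; py0_4 = 188; px1_4 = 264; py1_4 = 252; center_x_5 = 340; px0_6 = 308; py0_6 = 176; px1_6 = 392; py1_6 = 272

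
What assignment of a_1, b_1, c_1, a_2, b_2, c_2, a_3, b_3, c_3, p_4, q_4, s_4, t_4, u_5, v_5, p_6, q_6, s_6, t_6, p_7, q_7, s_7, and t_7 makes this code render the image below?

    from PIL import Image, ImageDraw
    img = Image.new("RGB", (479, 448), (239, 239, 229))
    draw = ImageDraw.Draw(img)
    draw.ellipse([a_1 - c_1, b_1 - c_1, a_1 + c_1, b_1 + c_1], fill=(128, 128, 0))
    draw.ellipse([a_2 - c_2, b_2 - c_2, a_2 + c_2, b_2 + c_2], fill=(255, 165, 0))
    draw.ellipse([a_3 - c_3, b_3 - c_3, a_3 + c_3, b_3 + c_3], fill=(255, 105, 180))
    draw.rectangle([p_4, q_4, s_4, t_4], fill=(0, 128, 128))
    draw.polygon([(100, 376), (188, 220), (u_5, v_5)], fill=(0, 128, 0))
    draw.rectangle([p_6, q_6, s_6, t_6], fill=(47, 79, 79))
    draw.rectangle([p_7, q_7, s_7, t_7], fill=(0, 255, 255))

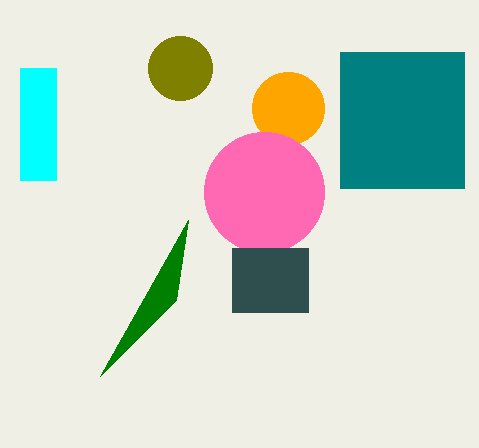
a_1 = 180
b_1 = 68
c_1 = 32
a_2 = 288
b_2 = 108
c_2 = 36
a_3 = 264
b_3 = 192
c_3 = 60
p_4 = 340
q_4 = 52
s_4 = 464
t_4 = 188
u_5 = 176
v_5 = 300
p_6 = 232
q_6 = 248
s_6 = 308
t_6 = 312
p_7 = 20
q_7 = 68
s_7 = 56
t_7 = 180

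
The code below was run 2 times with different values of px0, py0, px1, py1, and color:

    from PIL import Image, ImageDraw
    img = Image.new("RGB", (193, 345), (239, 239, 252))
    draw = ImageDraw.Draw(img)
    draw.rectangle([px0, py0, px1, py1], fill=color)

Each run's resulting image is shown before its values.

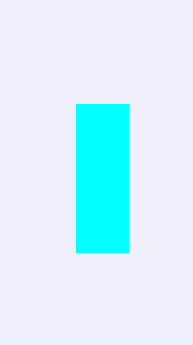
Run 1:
px0 = 76
py0 = 104
px1 = 128
py1 = 252
color = 'cyan'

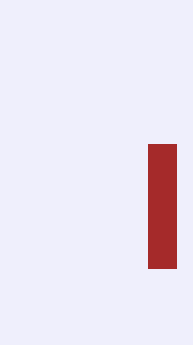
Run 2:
px0 = 148; py0 = 144; px1 = 176; py1 = 268; color = 'brown'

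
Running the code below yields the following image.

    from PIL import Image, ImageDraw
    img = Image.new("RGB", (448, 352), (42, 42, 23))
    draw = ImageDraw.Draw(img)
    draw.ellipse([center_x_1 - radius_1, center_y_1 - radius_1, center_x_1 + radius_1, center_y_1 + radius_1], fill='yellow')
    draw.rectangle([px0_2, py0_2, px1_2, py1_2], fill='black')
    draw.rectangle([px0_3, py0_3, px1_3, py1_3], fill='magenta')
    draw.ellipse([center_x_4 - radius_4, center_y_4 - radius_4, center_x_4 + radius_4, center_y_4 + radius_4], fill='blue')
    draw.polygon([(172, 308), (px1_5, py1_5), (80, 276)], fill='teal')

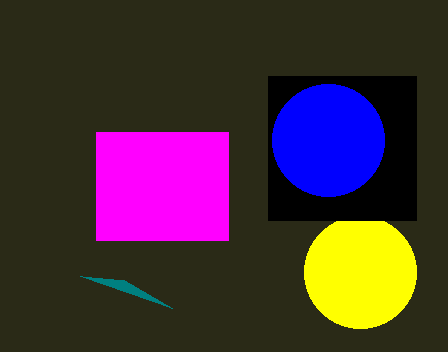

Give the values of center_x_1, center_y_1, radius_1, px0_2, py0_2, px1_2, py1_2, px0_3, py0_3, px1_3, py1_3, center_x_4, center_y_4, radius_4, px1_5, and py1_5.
center_x_1 = 360
center_y_1 = 272
radius_1 = 56
px0_2 = 268
py0_2 = 76
px1_2 = 416
py1_2 = 220
px0_3 = 96
py0_3 = 132
px1_3 = 228
py1_3 = 240
center_x_4 = 328
center_y_4 = 140
radius_4 = 56
px1_5 = 124
py1_5 = 280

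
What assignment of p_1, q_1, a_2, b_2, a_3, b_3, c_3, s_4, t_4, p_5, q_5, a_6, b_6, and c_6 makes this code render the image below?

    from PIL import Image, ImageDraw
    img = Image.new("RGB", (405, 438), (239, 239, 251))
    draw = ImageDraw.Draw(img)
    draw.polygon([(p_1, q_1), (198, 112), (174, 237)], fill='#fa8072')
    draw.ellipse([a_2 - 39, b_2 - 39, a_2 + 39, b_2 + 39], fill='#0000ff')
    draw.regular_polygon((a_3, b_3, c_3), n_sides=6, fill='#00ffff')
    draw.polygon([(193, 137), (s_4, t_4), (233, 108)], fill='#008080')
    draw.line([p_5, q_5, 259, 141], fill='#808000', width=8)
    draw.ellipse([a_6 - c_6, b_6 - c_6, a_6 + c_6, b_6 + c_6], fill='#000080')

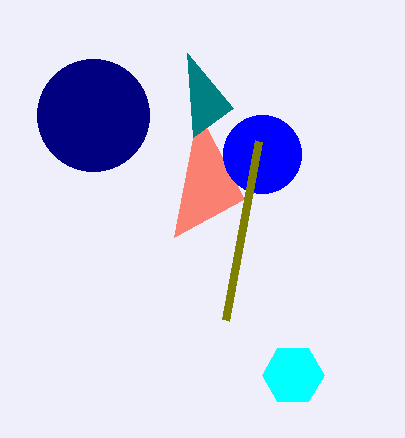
p_1 = 244
q_1 = 199
a_2 = 262
b_2 = 154
a_3 = 293
b_3 = 375
c_3 = 31
s_4 = 187
t_4 = 53
p_5 = 226
q_5 = 320
a_6 = 93
b_6 = 115
c_6 = 56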